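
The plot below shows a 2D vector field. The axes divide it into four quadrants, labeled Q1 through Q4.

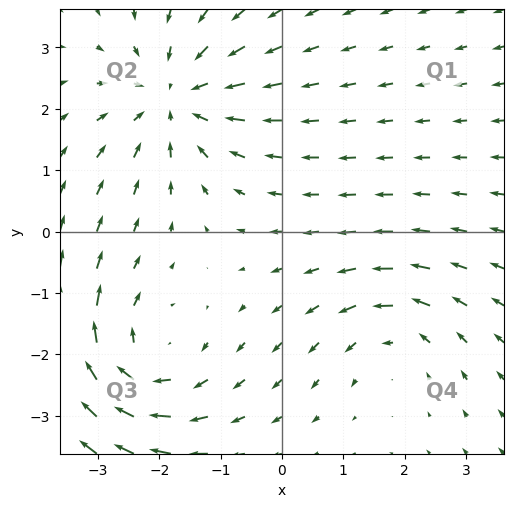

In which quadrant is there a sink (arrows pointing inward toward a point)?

The sink sits at approximately (-1.7, 2.2), which lies in quadrant Q2. The divergence there is about -5, negative as expected for a sink.

Q2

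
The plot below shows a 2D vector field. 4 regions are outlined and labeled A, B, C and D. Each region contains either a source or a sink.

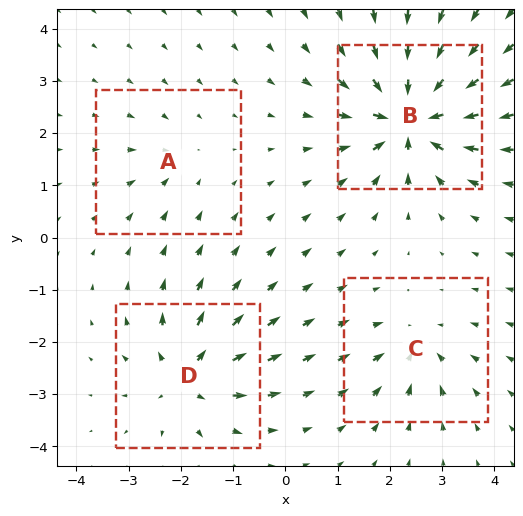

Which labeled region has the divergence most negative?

Divergence at each region's feature centre — A: about -3, B: about -9, C: about -4, D: about +6. Region B is most negative.

B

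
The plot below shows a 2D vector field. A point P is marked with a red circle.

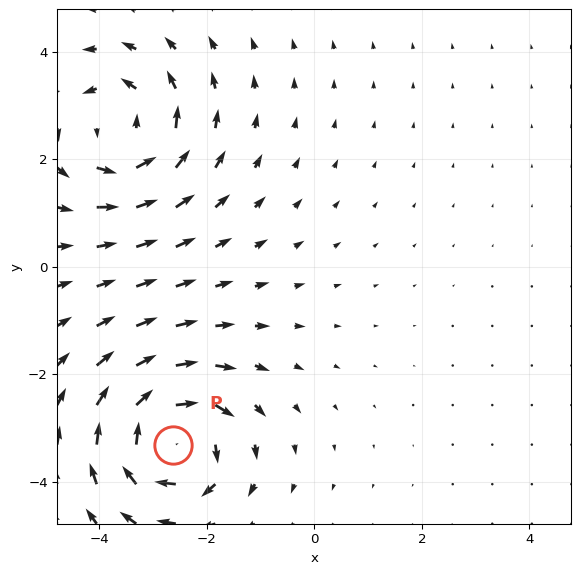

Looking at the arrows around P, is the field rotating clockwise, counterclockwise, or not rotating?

Near P at (-2.6, -3.3) the arrows circulate clockwise. The curl (z-component) there is about -5; negative curl means clockwise rotation.

clockwise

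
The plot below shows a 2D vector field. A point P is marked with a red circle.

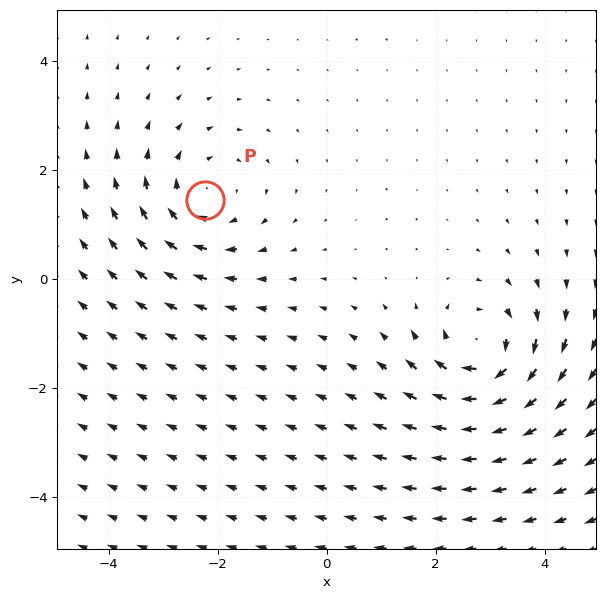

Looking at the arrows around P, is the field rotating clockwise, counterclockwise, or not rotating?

clockwise

Near P at (-2.2, 1.5) the arrows circulate clockwise. The curl (z-component) there is about -4; negative curl means clockwise rotation.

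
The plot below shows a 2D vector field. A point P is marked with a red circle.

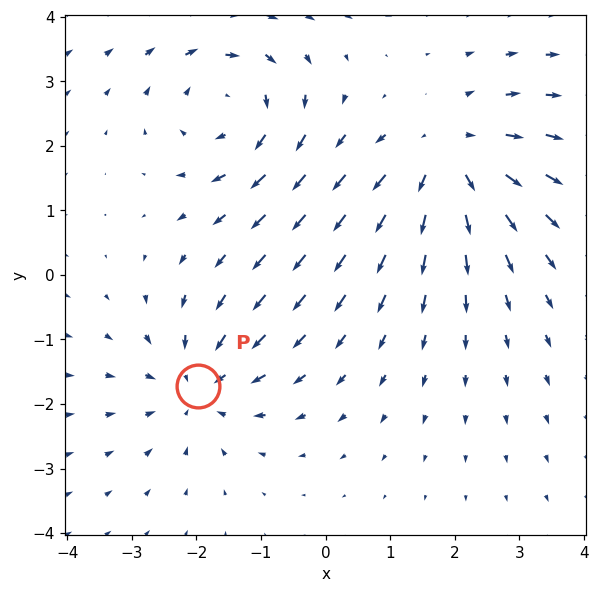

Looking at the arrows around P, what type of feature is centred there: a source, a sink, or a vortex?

sink

At P (-2.0, -1.7) the arrows converge inward. Divergence about -3, curl ≈0 — negative divergence with near-zero curl is a sink.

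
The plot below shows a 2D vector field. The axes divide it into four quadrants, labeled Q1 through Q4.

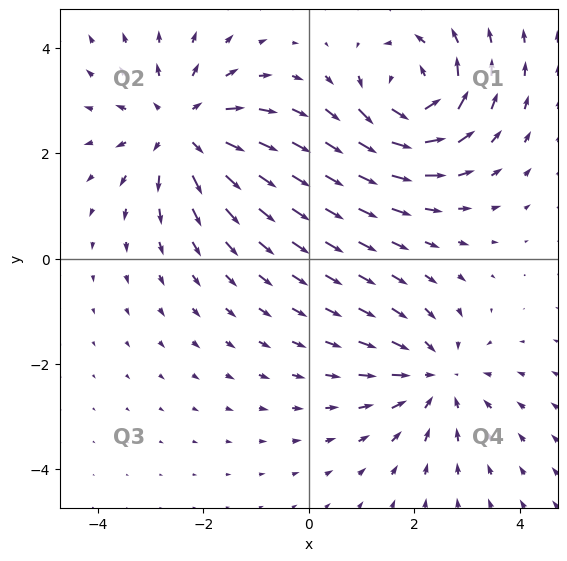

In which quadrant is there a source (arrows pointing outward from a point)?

The source sits at approximately (-2.4, 2.5), which lies in quadrant Q2. The divergence there is about +4, positive as expected for a source.

Q2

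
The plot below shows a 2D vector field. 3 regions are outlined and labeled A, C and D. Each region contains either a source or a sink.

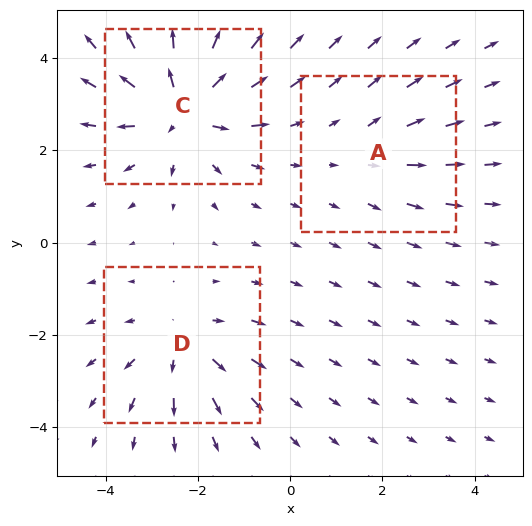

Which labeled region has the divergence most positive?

Divergence at each region's feature centre — A: about +2, C: about +5, D: about +3. Region C is most positive.

C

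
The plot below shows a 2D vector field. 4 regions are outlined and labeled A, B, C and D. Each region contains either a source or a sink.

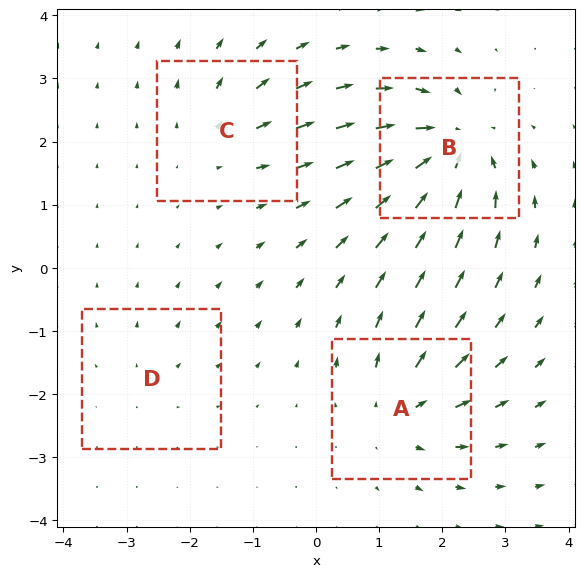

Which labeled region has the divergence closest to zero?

D

Divergence at each region's feature centre — A: about +5, B: about -7, C: about +4, D: about +2. Region D is closest to zero.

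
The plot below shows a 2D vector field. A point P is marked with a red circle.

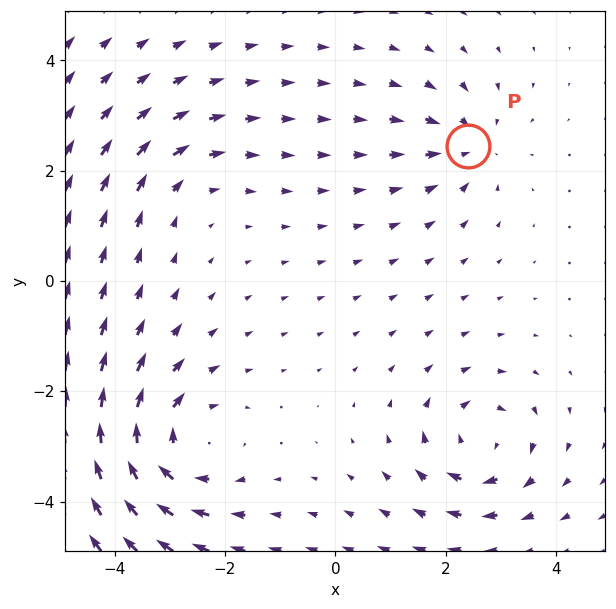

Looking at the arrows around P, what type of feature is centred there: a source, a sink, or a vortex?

At P (2.4, 2.5) the arrows converge inward. Divergence about -3, curl ≈0 — negative divergence with near-zero curl is a sink.

sink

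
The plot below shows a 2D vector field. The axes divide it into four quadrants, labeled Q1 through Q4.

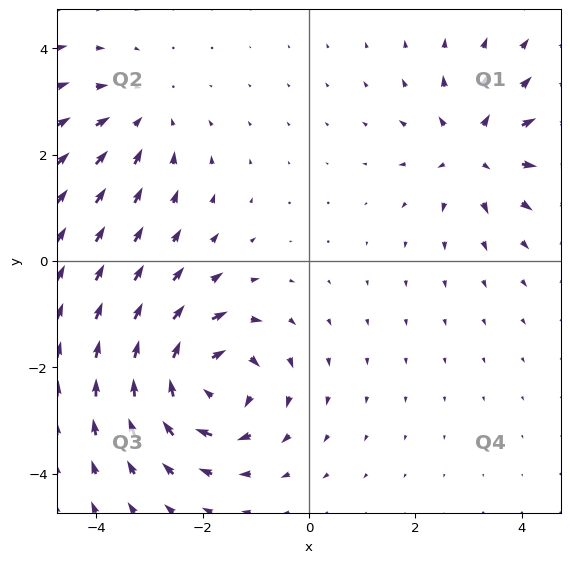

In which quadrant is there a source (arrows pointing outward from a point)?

The source sits at approximately (3.1, 2.1), which lies in quadrant Q1. The divergence there is about +4, positive as expected for a source.

Q1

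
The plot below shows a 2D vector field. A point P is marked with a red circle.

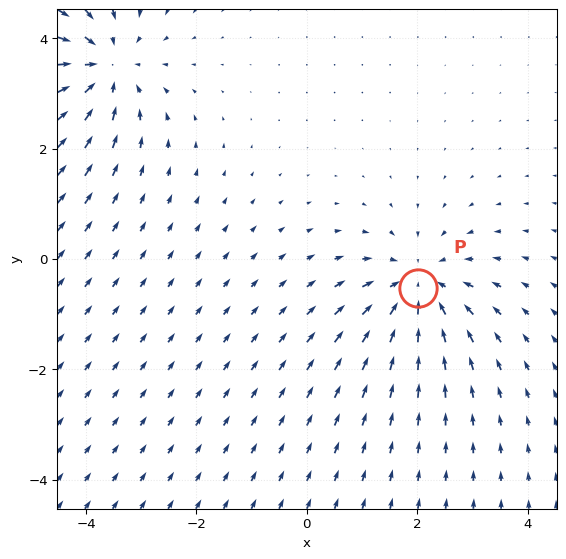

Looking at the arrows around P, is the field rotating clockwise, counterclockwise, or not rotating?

Near P at (2.0, -0.5) the arrows show no circulation. The curl there is ≈0.

not rotating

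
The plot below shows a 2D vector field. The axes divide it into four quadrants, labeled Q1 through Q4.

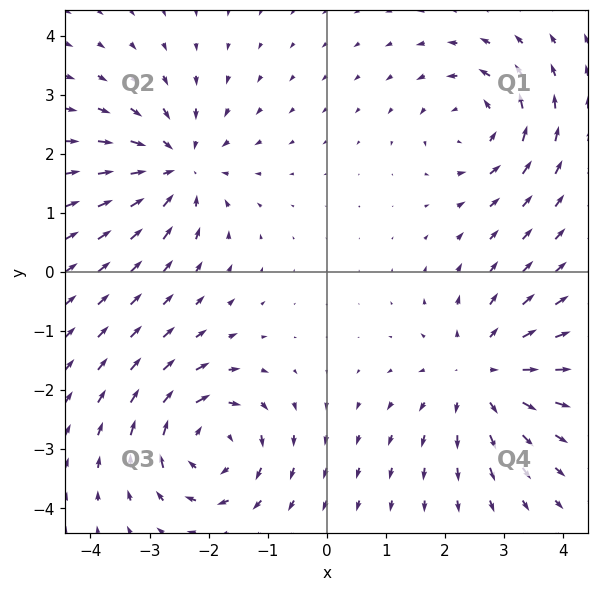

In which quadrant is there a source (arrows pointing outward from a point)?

Q4

The source sits at approximately (2.6, -1.7), which lies in quadrant Q4. The divergence there is about +4, positive as expected for a source.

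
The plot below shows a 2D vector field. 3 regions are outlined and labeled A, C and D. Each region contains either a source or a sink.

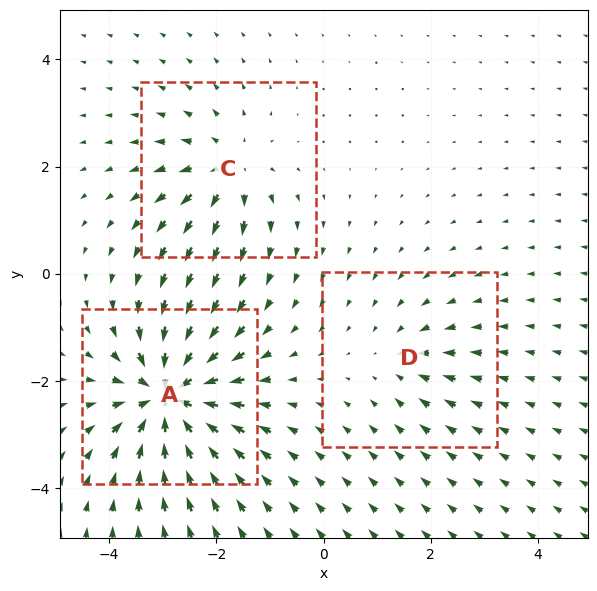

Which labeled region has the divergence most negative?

Divergence at each region's feature centre — A: about -6, C: about +3, D: about -2. Region A is most negative.

A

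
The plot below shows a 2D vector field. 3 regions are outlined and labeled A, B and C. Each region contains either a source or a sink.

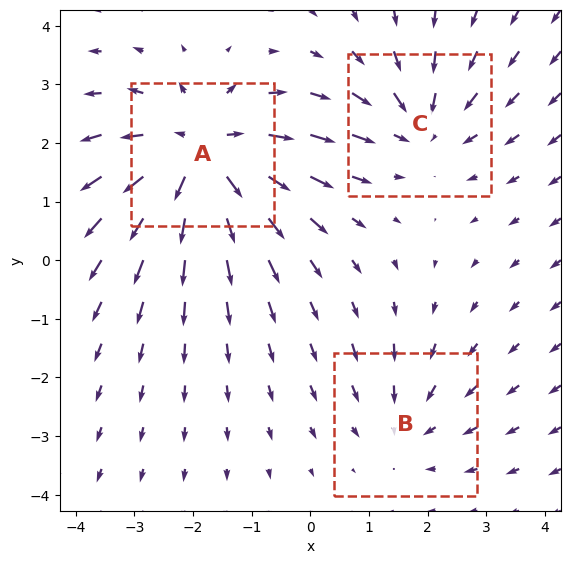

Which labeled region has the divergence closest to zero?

B

Divergence at each region's feature centre — A: about +4, B: about -2, C: about -3. Region B is closest to zero.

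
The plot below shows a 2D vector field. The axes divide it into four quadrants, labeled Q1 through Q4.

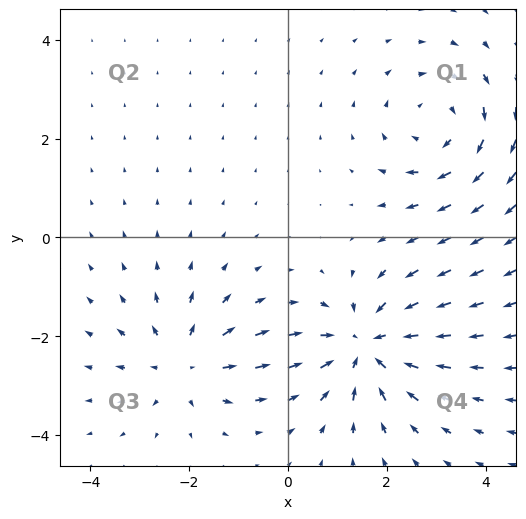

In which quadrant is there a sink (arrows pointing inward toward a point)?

Q4

The sink sits at approximately (1.6, -2.2), which lies in quadrant Q4. The divergence there is about -4, negative as expected for a sink.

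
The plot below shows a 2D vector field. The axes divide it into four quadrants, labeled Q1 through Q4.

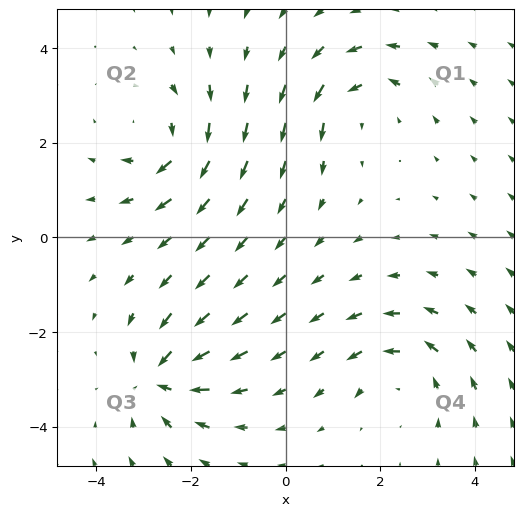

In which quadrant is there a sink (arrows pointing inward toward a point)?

The sink sits at approximately (-2.6, -3.0), which lies in quadrant Q3. The divergence there is about -5, negative as expected for a sink.

Q3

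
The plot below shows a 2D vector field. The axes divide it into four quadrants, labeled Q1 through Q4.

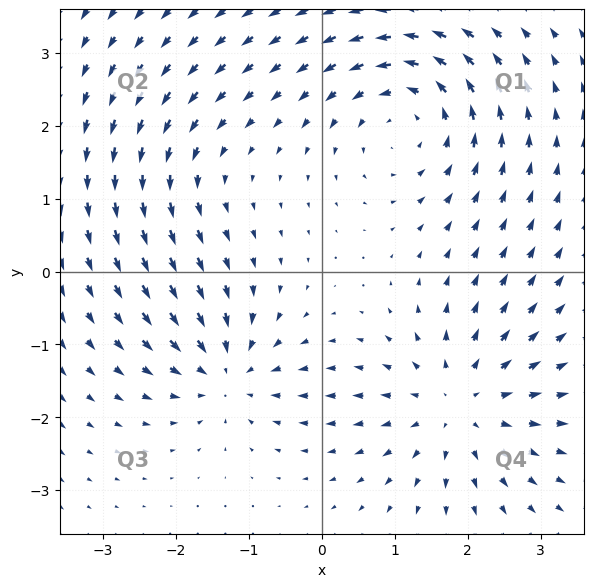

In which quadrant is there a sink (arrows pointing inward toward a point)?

The sink sits at approximately (-1.3, -1.4), which lies in quadrant Q3. The divergence there is about -5, negative as expected for a sink.

Q3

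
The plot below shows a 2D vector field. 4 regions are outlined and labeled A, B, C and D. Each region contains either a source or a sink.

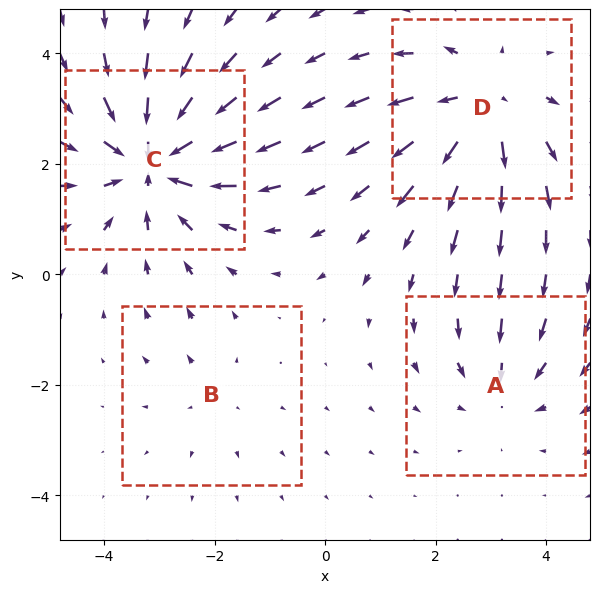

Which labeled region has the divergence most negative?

Divergence at each region's feature centre — A: about -3, B: about +2, C: about -6, D: about +5. Region C is most negative.

C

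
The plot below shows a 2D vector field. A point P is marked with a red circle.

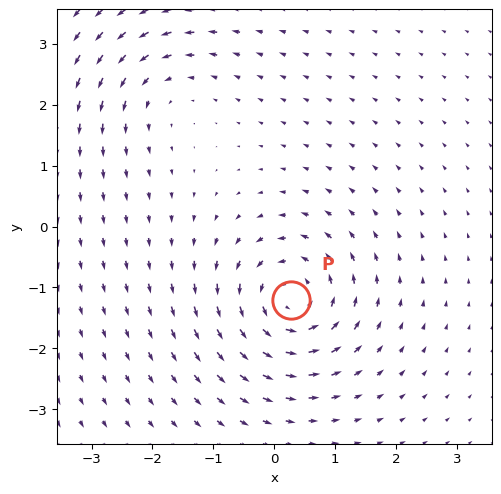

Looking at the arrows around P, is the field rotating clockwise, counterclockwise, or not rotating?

counterclockwise

Near P at (0.3, -1.2) the arrows circulate counterclockwise. The curl (z-component) there is about +6; positive curl means counterclockwise rotation.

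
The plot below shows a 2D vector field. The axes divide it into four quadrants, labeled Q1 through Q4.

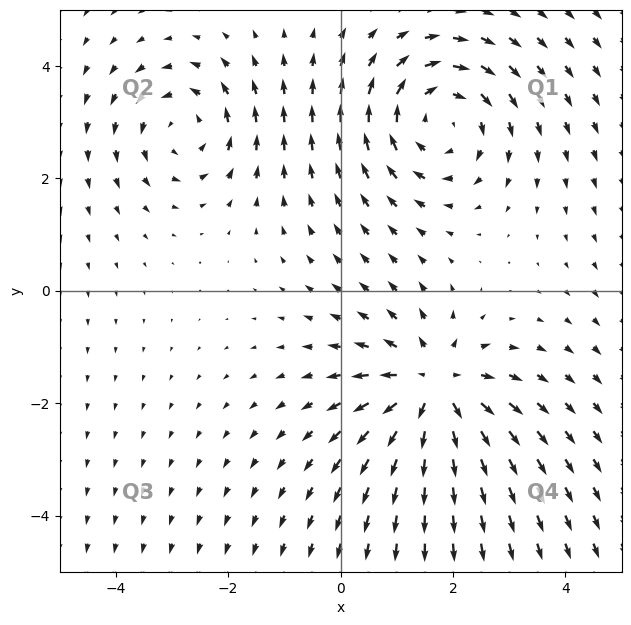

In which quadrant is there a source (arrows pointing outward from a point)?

Q4

The source sits at approximately (1.7, -1.7), which lies in quadrant Q4. The divergence there is about +4, positive as expected for a source.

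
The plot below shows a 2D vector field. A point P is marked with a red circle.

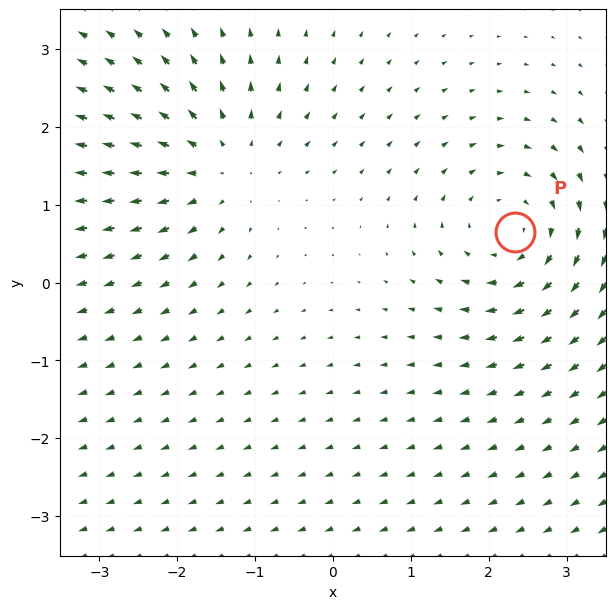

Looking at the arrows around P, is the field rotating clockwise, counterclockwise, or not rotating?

clockwise

Near P at (2.3, 0.7) the arrows circulate clockwise. The curl (z-component) there is about -4; negative curl means clockwise rotation.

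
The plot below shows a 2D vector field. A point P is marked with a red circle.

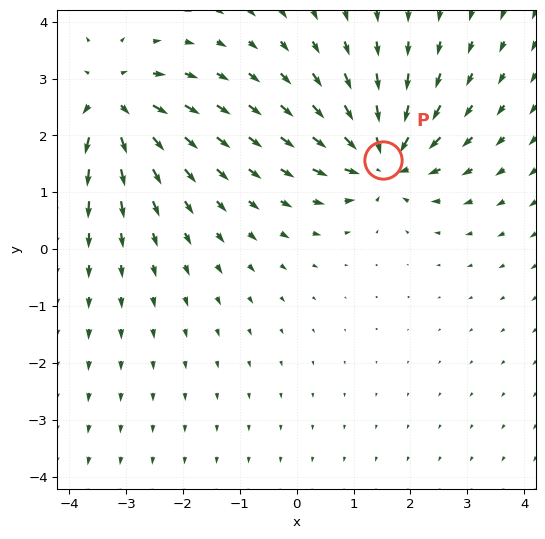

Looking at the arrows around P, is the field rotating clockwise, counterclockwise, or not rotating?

Near P at (1.5, 1.6) the arrows show no circulation. The curl there is ≈0.

not rotating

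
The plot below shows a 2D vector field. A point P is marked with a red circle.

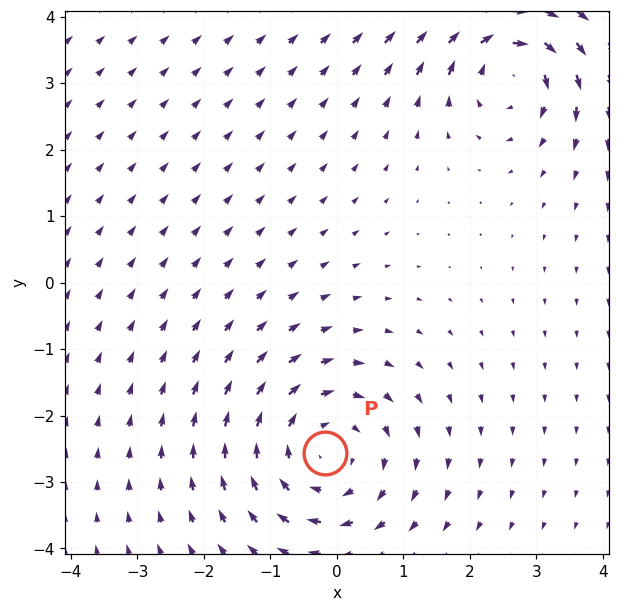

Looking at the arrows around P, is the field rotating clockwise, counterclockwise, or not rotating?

clockwise

Near P at (-0.2, -2.6) the arrows circulate clockwise. The curl (z-component) there is about -3; negative curl means clockwise rotation.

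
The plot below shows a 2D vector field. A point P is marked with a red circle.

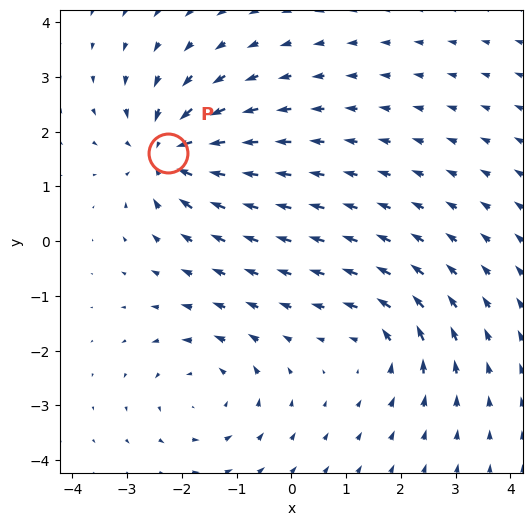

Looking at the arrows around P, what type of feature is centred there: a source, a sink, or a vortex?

sink

At P (-2.2, 1.6) the arrows converge inward. Divergence about -6, curl ≈0 — negative divergence with near-zero curl is a sink.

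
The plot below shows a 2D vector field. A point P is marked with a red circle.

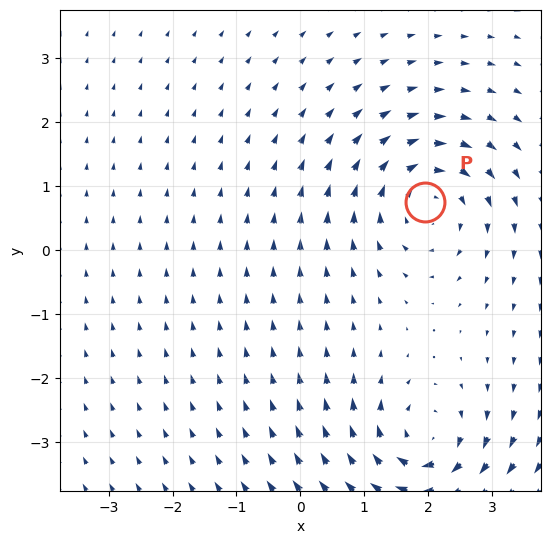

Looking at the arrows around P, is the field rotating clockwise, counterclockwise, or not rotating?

Near P at (2.0, 0.8) the arrows circulate clockwise. The curl (z-component) there is about -5; negative curl means clockwise rotation.

clockwise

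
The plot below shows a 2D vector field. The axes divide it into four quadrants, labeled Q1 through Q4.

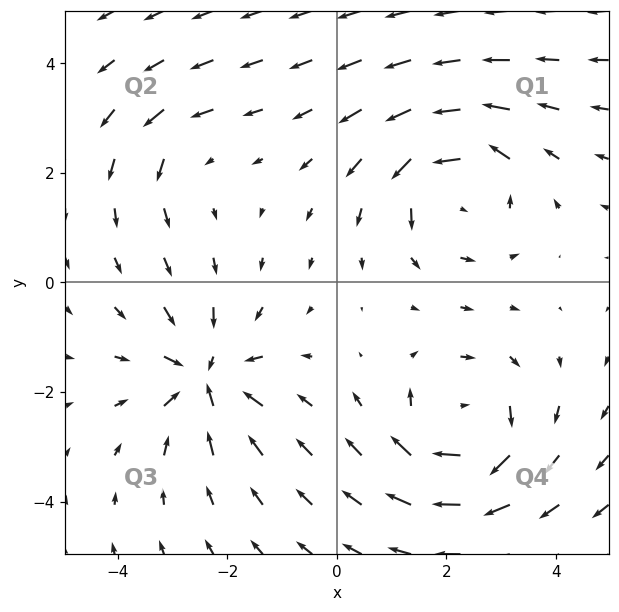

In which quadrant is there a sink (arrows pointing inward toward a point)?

Q3

The sink sits at approximately (-2.4, -1.7), which lies in quadrant Q3. The divergence there is about -5, negative as expected for a sink.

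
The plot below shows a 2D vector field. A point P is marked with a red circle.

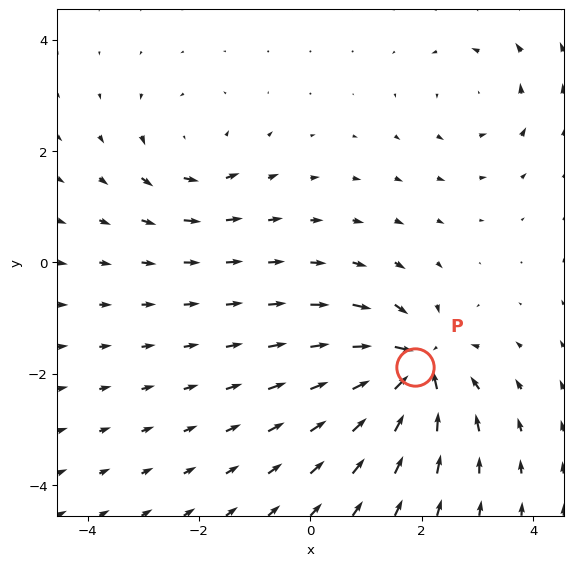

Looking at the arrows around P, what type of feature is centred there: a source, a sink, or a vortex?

At P (1.9, -1.9) the arrows converge inward. Divergence about -6, curl ≈0 — negative divergence with near-zero curl is a sink.

sink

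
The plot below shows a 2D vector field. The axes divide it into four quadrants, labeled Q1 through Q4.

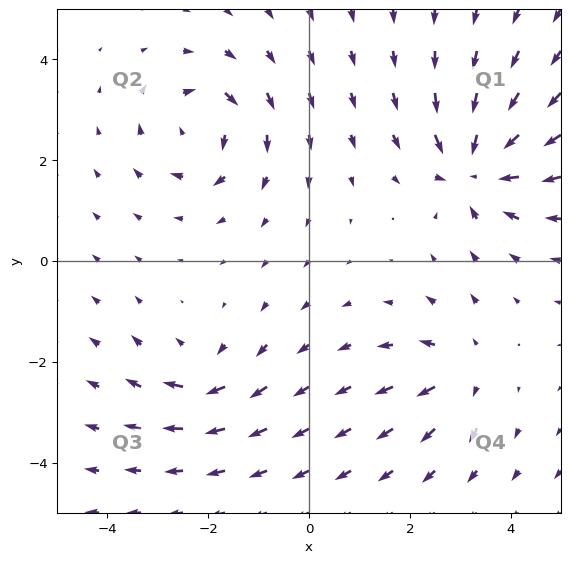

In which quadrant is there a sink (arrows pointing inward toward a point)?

The sink sits at approximately (3.3, 1.8), which lies in quadrant Q1. The divergence there is about -7, negative as expected for a sink.

Q1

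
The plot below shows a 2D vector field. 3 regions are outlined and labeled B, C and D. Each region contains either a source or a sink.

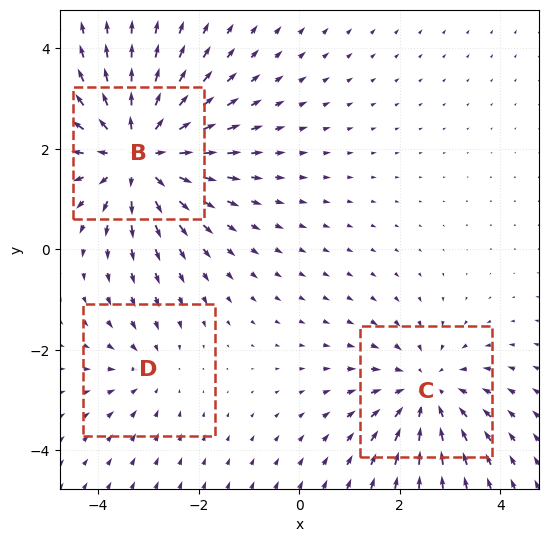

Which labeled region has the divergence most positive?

Divergence at each region's feature centre — B: about +4, C: about -3, D: about -2. Region B is most positive.

B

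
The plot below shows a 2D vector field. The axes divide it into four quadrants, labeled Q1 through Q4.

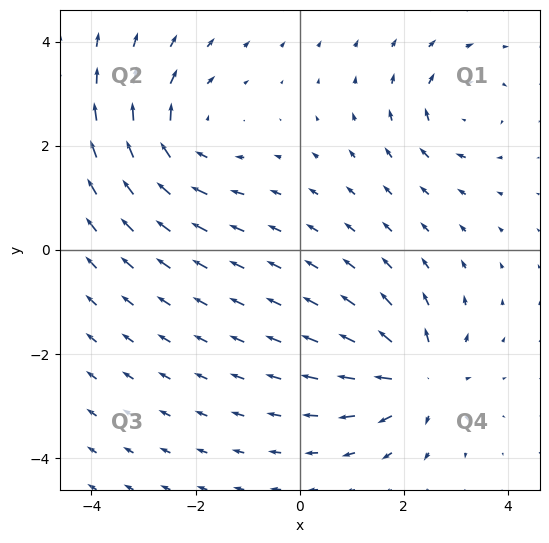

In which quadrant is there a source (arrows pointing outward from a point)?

Q4

The source sits at approximately (2.3, -2.5), which lies in quadrant Q4. The divergence there is about +6, positive as expected for a source.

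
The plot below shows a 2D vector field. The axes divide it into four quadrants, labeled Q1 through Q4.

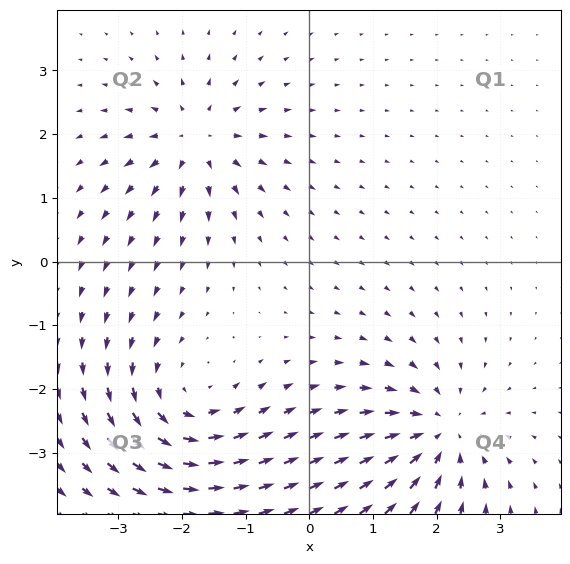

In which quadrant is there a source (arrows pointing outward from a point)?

Q2

The source sits at approximately (-1.8, 1.9), which lies in quadrant Q2. The divergence there is about +4, positive as expected for a source.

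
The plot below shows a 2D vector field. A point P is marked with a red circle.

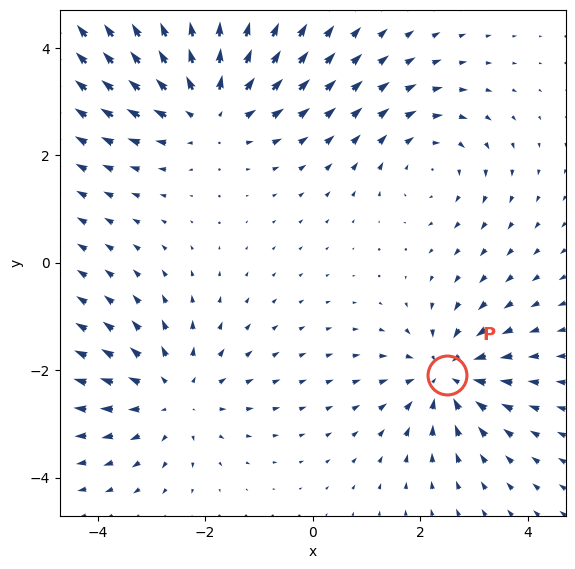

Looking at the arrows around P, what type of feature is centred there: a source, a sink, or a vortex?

At P (2.5, -2.1) the arrows converge inward. Divergence about -5, curl ≈0 — negative divergence with near-zero curl is a sink.

sink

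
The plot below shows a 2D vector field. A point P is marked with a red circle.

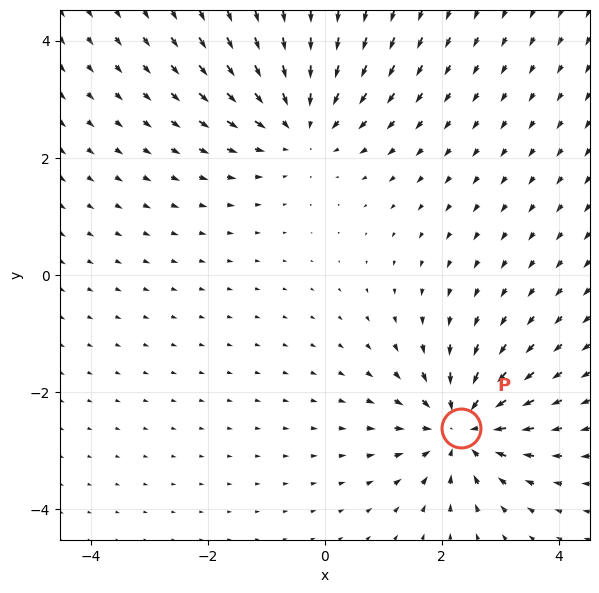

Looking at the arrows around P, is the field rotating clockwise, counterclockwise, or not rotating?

Near P at (2.3, -2.6) the arrows show no circulation. The curl there is ≈0.

not rotating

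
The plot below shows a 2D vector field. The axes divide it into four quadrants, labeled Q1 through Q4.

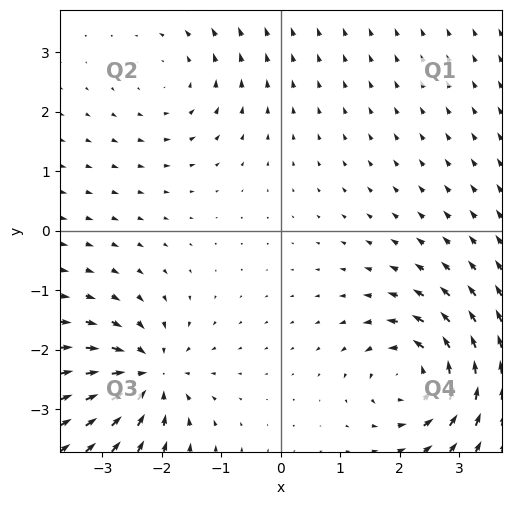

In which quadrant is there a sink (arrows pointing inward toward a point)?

Q3

The sink sits at approximately (-2.2, -2.4), which lies in quadrant Q3. The divergence there is about -5, negative as expected for a sink.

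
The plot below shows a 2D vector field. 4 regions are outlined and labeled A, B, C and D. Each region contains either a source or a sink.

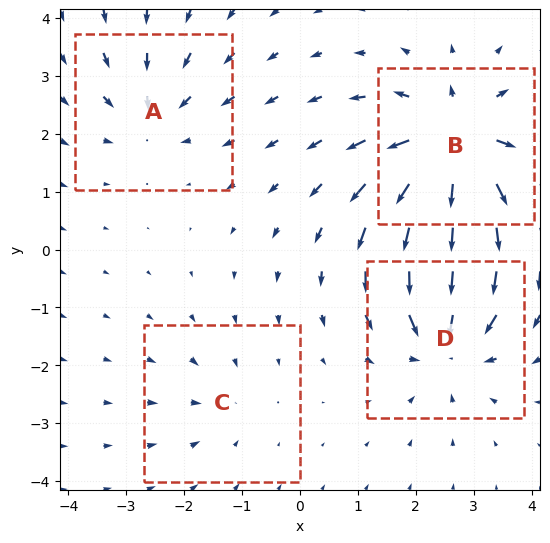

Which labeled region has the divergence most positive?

Divergence at each region's feature centre — A: about -4, B: about +7, C: about -2, D: about -5. Region B is most positive.

B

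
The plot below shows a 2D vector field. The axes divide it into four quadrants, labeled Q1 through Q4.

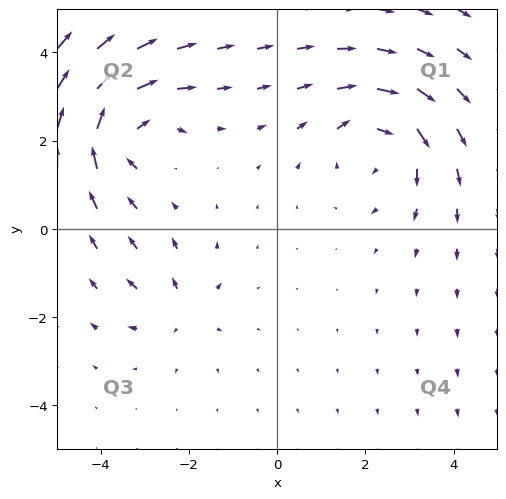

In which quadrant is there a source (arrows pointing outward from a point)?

Q3

The source sits at approximately (-2.2, -1.8), which lies in quadrant Q3. The divergence there is about +4, positive as expected for a source.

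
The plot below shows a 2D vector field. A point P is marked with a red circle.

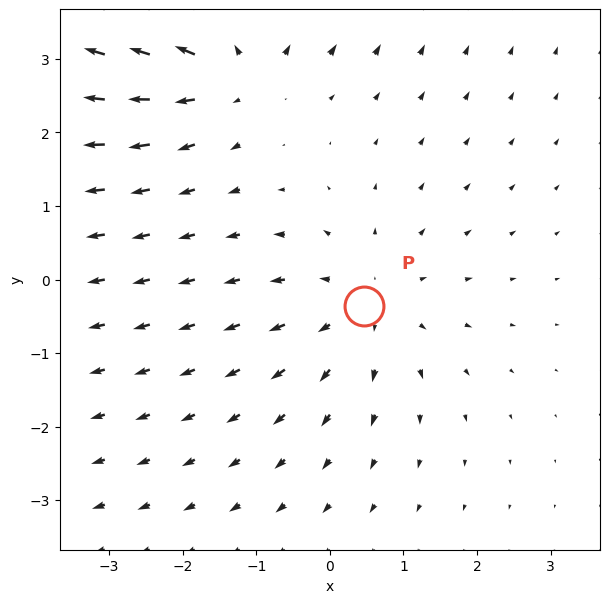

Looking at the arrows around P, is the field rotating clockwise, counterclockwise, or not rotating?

not rotating

Near P at (0.5, -0.4) the arrows show no circulation. The curl there is ≈0.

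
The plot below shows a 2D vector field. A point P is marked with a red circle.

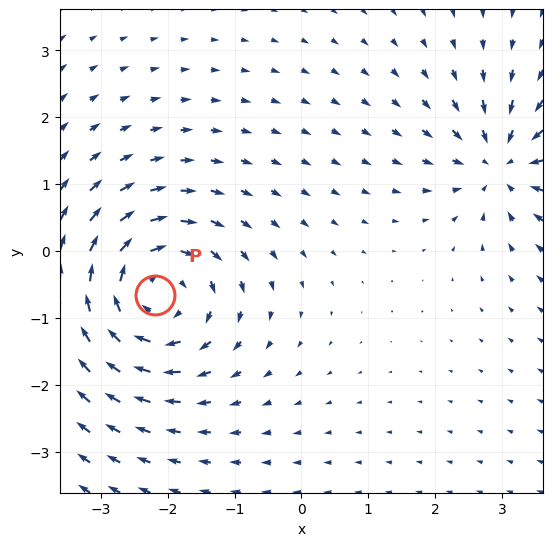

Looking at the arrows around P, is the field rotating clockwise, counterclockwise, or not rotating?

Near P at (-2.2, -0.7) the arrows circulate clockwise. The curl (z-component) there is about -4; negative curl means clockwise rotation.

clockwise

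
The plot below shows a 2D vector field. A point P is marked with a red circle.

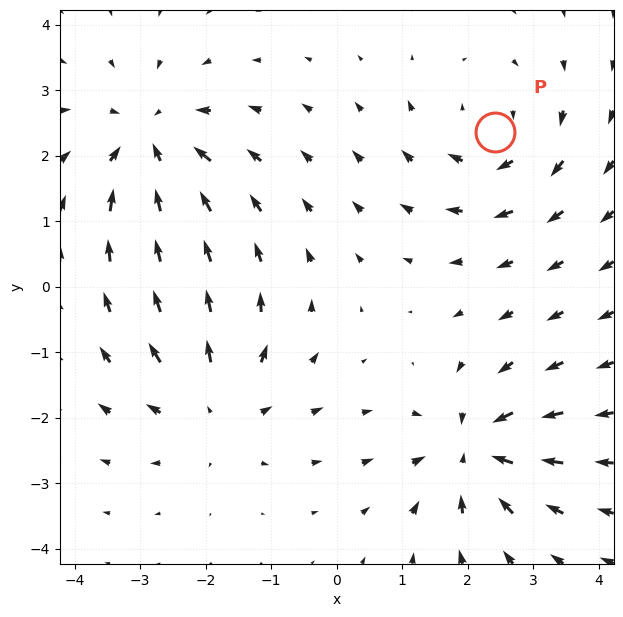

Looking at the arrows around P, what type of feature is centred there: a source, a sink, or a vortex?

At P (2.4, 2.4) the arrows circulate clockwise. Divergence ≈0, curl about -3 — near-zero divergence with nonzero curl is a vortex.

vortex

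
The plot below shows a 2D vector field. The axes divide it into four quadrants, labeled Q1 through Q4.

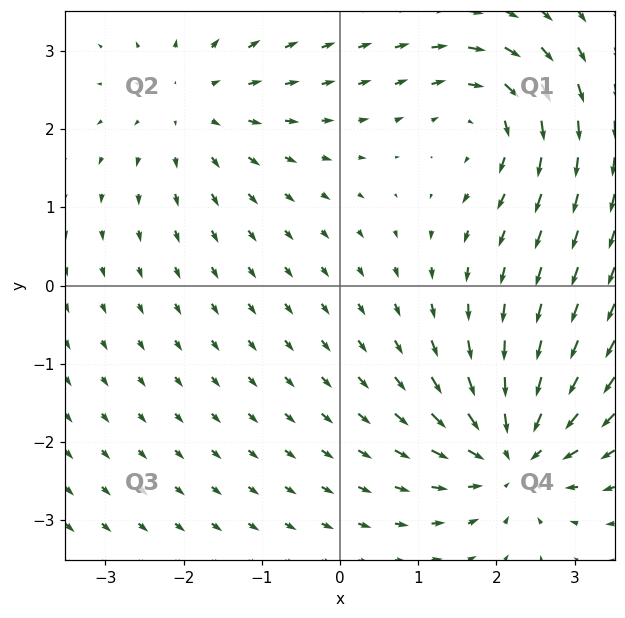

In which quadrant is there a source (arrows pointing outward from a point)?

Q2

The source sits at approximately (-1.9, 2.3), which lies in quadrant Q2. The divergence there is about +2, positive as expected for a source.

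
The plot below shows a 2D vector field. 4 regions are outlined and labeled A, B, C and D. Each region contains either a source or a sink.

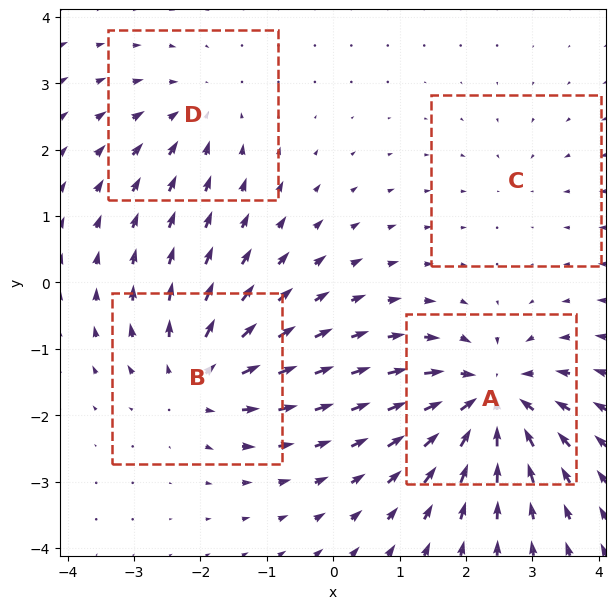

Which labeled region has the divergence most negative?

A

Divergence at each region's feature centre — A: about -8, B: about +6, C: about -2, D: about -4. Region A is most negative.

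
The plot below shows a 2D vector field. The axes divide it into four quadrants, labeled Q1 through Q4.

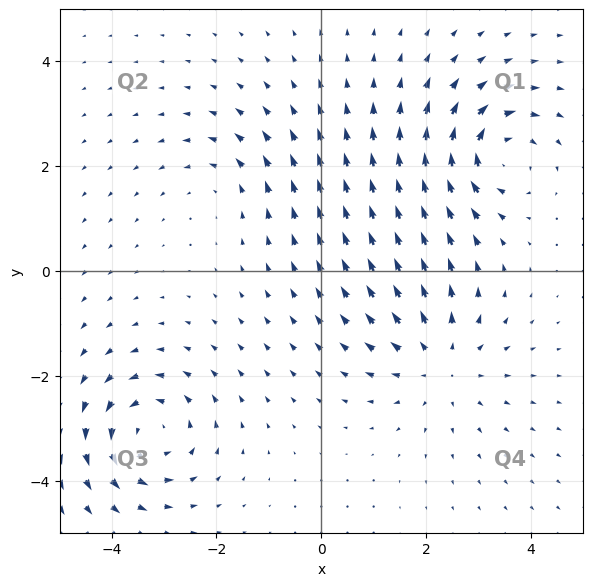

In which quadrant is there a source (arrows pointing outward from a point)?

Q4

The source sits at approximately (2.3, -1.7), which lies in quadrant Q4. The divergence there is about +3, positive as expected for a source.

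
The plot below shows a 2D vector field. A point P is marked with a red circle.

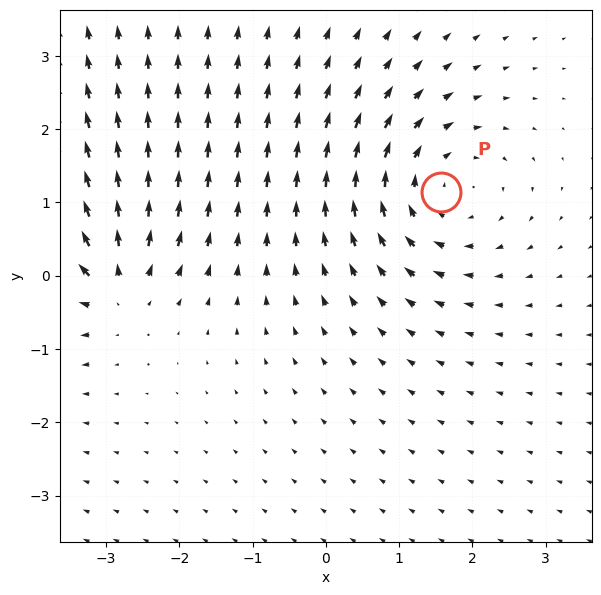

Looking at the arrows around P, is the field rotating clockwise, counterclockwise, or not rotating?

Near P at (1.6, 1.1) the arrows circulate clockwise. The curl (z-component) there is about -4; negative curl means clockwise rotation.

clockwise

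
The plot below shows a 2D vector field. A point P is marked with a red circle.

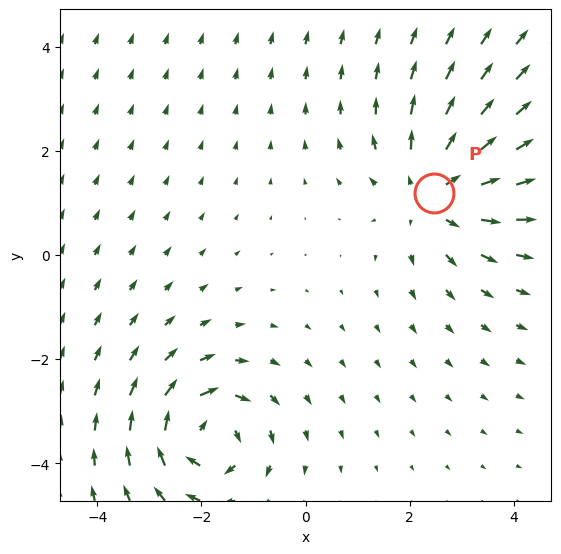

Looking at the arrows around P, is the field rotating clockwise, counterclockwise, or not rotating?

Near P at (2.5, 1.2) the arrows show no circulation. The curl there is ≈0.

not rotating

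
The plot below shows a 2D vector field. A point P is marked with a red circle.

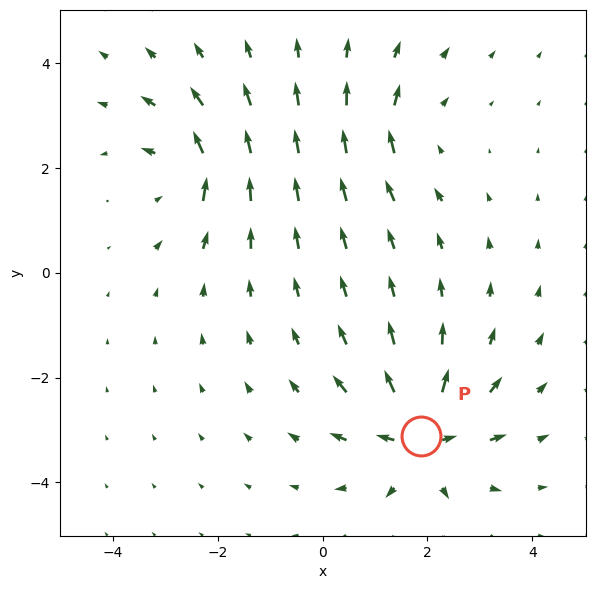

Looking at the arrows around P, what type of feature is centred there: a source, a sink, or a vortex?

source

At P (1.9, -3.1) the arrows spread outward. Divergence about +7, curl ≈0 — positive divergence with near-zero curl is a source.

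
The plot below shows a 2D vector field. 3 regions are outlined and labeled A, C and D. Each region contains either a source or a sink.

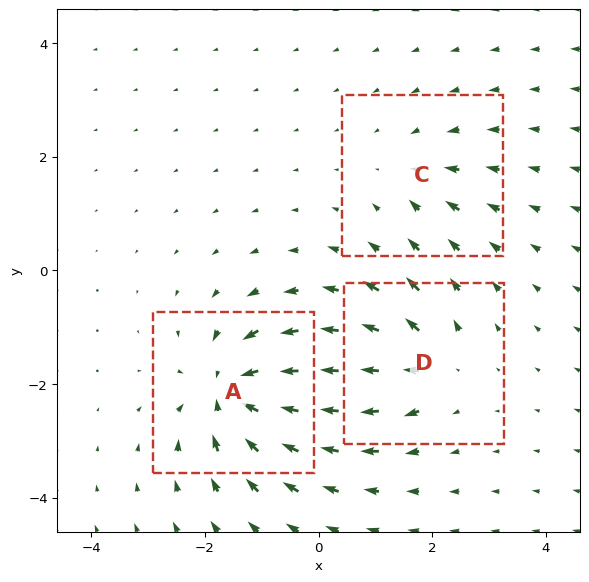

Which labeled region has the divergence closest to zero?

C

Divergence at each region's feature centre — A: about -6, C: about -2, D: about +4. Region C is closest to zero.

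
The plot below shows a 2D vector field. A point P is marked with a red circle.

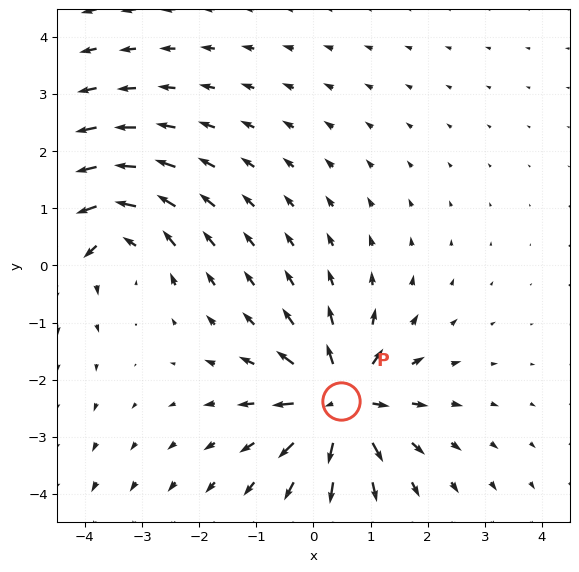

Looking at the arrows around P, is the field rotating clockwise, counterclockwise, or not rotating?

not rotating

Near P at (0.5, -2.4) the arrows show no circulation. The curl there is ≈0.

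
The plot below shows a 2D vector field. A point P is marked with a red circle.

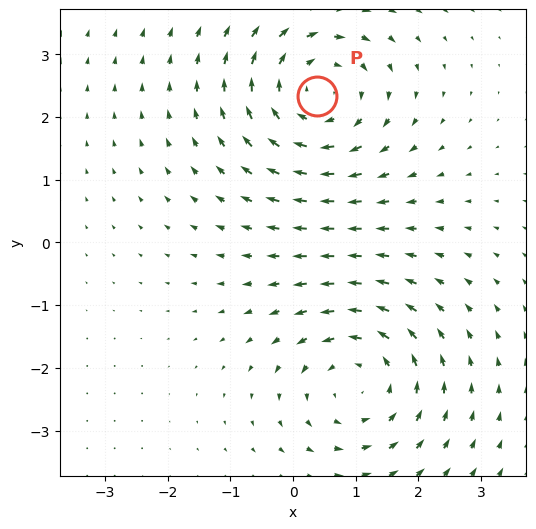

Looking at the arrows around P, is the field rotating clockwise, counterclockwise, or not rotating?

clockwise

Near P at (0.4, 2.3) the arrows circulate clockwise. The curl (z-component) there is about -3; negative curl means clockwise rotation.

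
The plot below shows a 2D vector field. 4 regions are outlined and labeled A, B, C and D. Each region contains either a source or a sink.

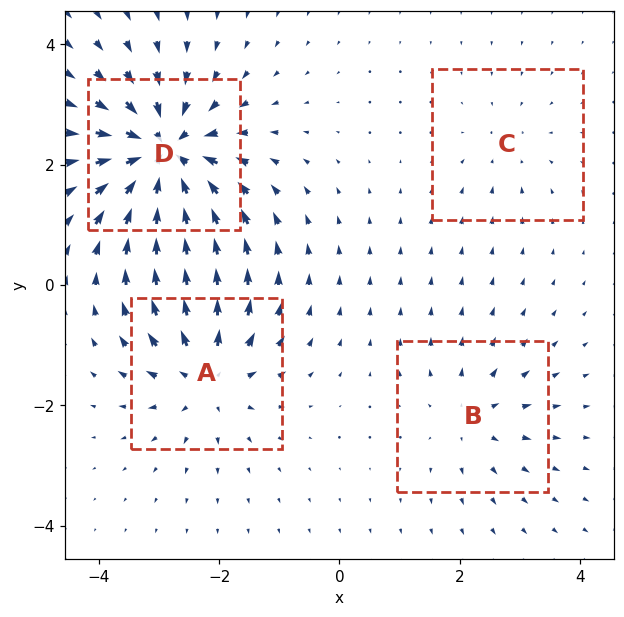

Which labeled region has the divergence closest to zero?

C

Divergence at each region's feature centre — A: about +6, B: about +4, C: about -3, D: about -9. Region C is closest to zero.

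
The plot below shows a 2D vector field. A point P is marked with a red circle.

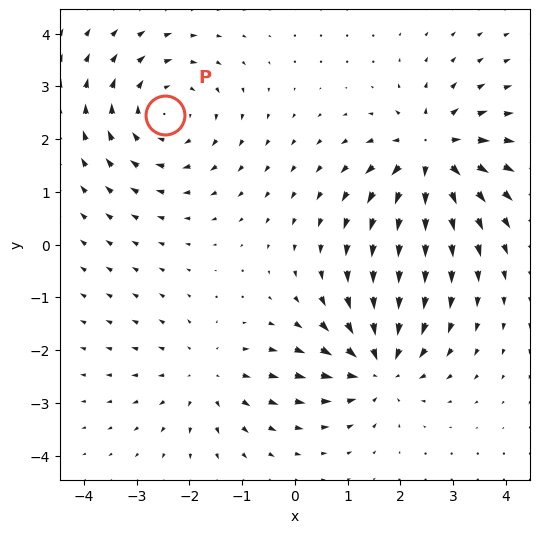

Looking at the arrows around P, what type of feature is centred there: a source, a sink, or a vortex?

At P (-2.5, 2.5) the arrows circulate clockwise. Divergence ≈0, curl about -4 — near-zero divergence with nonzero curl is a vortex.

vortex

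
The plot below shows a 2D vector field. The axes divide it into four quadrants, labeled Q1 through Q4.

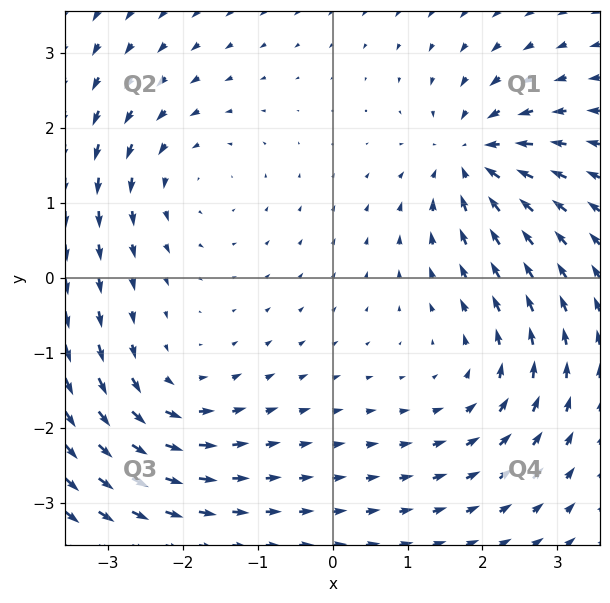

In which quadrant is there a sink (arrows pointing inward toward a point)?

The sink sits at approximately (1.9, 1.6), which lies in quadrant Q1. The divergence there is about -7, negative as expected for a sink.

Q1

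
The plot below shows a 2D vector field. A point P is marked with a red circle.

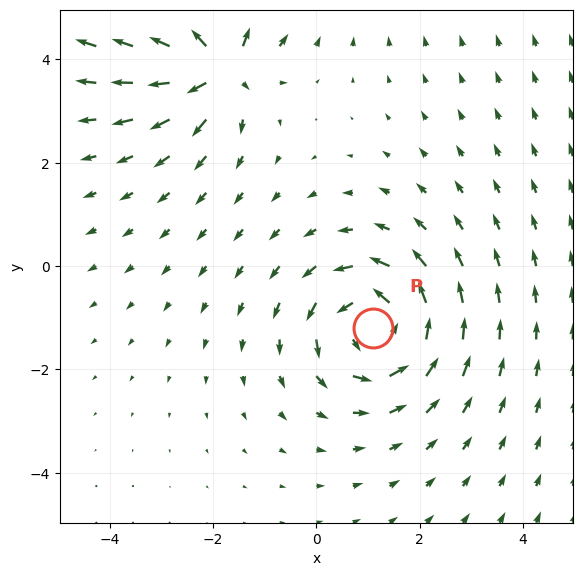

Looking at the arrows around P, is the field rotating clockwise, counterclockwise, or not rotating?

Near P at (1.1, -1.2) the arrows circulate counterclockwise. The curl (z-component) there is about +4; positive curl means counterclockwise rotation.

counterclockwise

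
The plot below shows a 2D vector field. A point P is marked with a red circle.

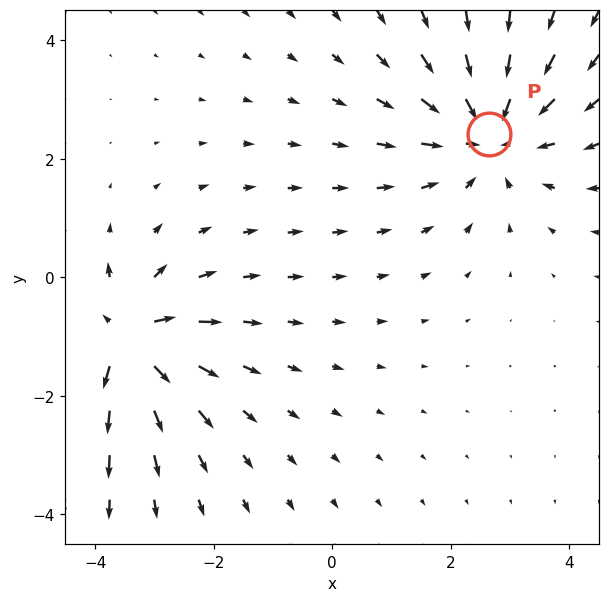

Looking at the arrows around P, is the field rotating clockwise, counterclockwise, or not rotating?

Near P at (2.6, 2.4) the arrows show no circulation. The curl there is ≈0.

not rotating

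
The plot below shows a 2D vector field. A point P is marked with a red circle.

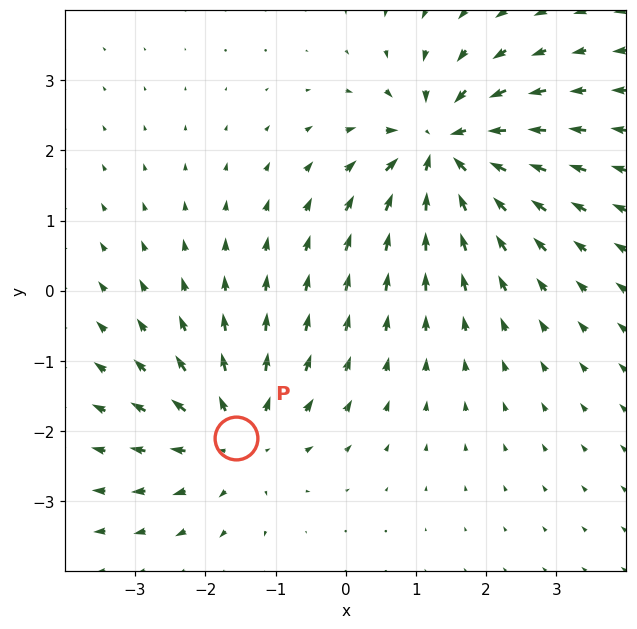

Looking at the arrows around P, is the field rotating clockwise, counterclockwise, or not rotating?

Near P at (-1.6, -2.1) the arrows show no circulation. The curl there is ≈0.

not rotating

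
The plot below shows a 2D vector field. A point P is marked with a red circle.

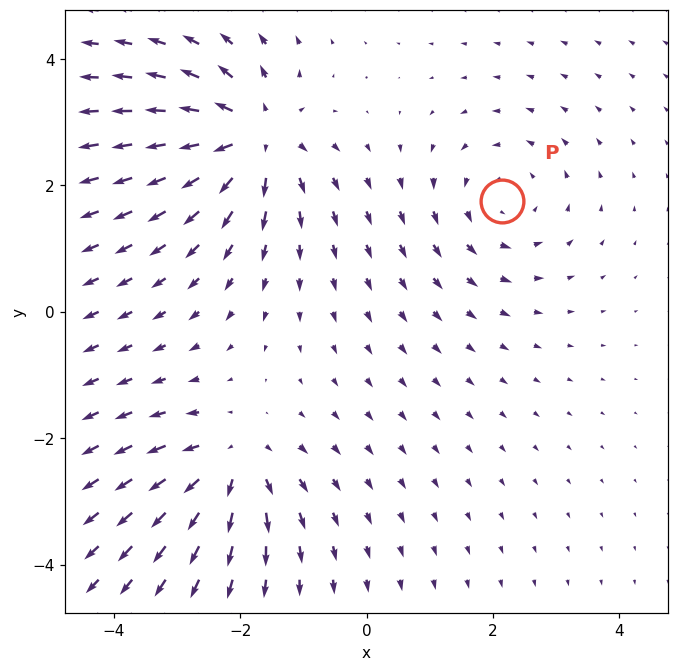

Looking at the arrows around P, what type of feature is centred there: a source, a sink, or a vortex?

vortex

At P (2.1, 1.8) the arrows circulate counterclockwise. Divergence ≈0, curl about +2 — near-zero divergence with nonzero curl is a vortex.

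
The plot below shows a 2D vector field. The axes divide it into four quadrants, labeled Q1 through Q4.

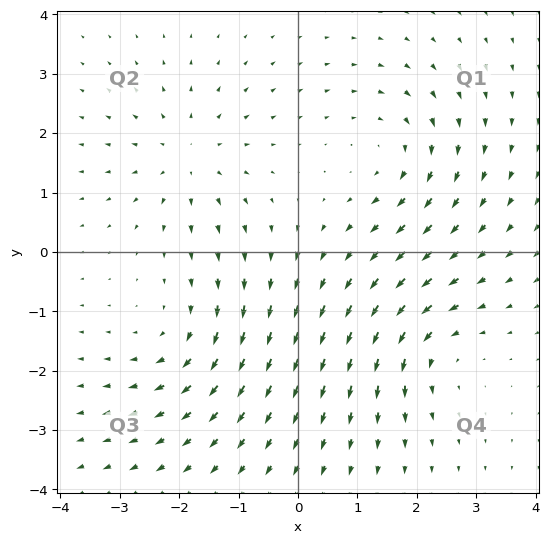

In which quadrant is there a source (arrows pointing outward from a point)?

Q2

The source sits at approximately (-1.8, 1.6), which lies in quadrant Q2. The divergence there is about +4, positive as expected for a source.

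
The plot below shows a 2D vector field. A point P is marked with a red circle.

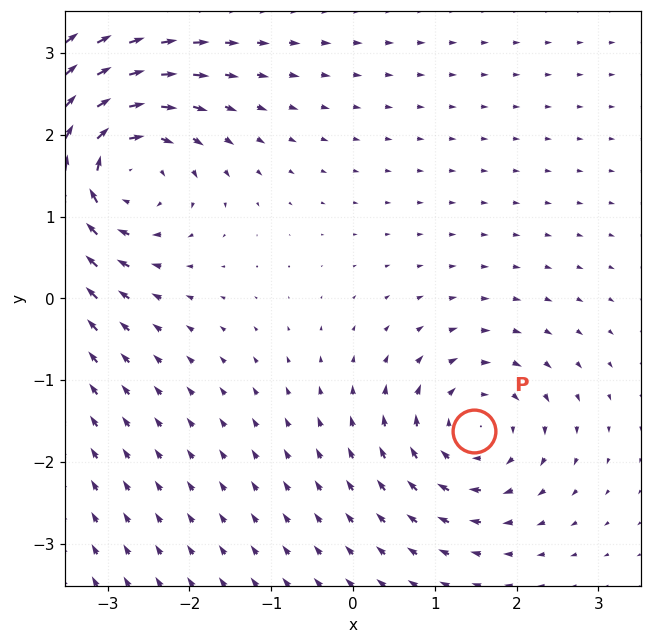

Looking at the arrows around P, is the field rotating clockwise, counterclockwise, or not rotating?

Near P at (1.5, -1.6) the arrows circulate clockwise. The curl (z-component) there is about -4; negative curl means clockwise rotation.

clockwise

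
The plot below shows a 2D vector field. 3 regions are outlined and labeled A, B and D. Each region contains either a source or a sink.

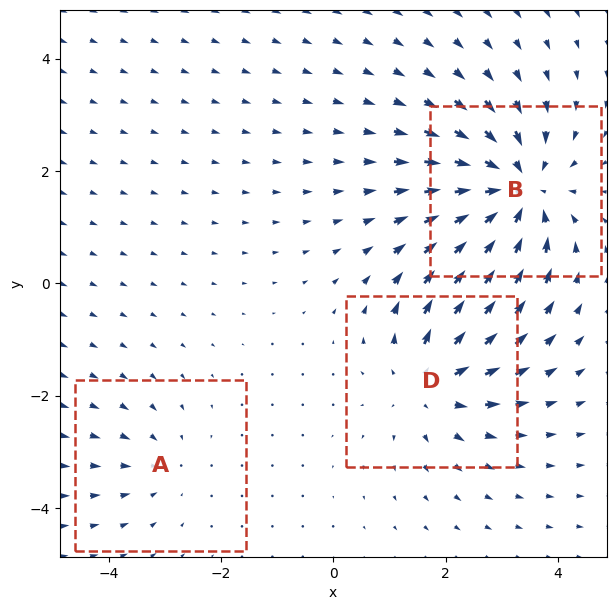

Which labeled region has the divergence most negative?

B

Divergence at each region's feature centre — A: about -2, B: about -5, D: about +3. Region B is most negative.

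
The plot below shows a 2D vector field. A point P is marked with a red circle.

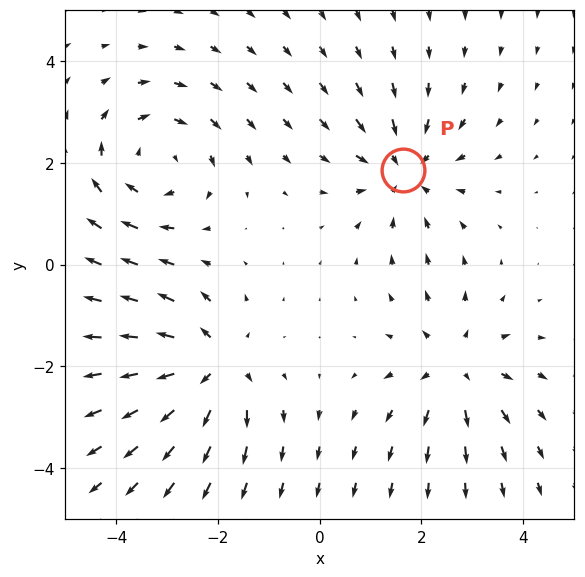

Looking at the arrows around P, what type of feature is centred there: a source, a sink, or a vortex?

sink

At P (1.6, 1.9) the arrows converge inward. Divergence about -4, curl ≈0 — negative divergence with near-zero curl is a sink.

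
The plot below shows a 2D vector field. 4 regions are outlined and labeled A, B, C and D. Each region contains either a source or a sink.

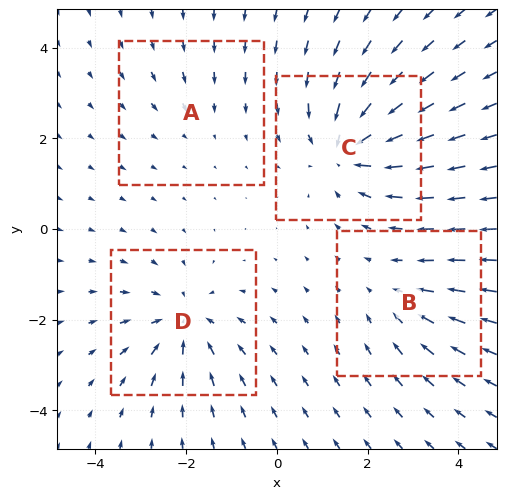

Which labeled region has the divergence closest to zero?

A

Divergence at each region's feature centre — A: about -2, B: about -3, C: about -6, D: about -5. Region A is closest to zero.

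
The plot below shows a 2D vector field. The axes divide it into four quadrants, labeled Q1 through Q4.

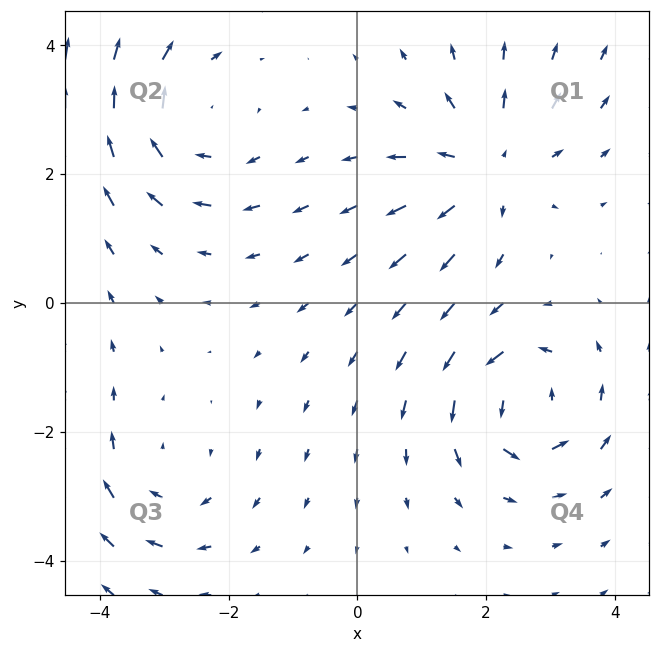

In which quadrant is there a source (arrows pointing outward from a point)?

The source sits at approximately (2.0, 2.1), which lies in quadrant Q1. The divergence there is about +4, positive as expected for a source.

Q1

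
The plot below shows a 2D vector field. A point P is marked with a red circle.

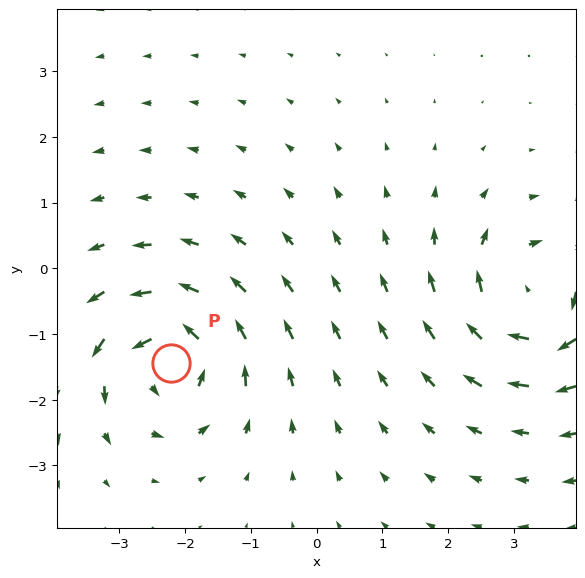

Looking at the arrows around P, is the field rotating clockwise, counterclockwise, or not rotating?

counterclockwise

Near P at (-2.2, -1.4) the arrows circulate counterclockwise. The curl (z-component) there is about +7; positive curl means counterclockwise rotation.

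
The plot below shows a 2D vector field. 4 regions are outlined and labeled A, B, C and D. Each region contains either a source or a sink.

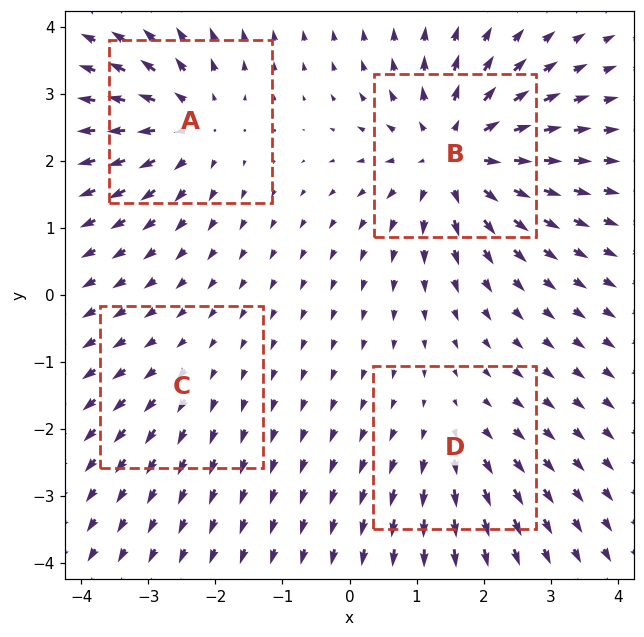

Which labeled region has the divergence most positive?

Divergence at each region's feature centre — A: about +5, B: about +7, C: about +2, D: about +3. Region B is most positive.

B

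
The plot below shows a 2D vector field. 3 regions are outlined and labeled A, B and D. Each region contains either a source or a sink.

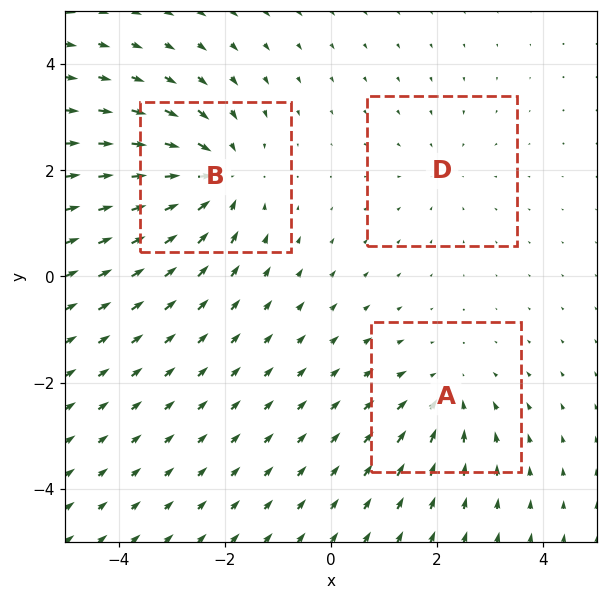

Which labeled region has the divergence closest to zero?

Divergence at each region's feature centre — A: about -3, B: about -4, D: about -2. Region D is closest to zero.

D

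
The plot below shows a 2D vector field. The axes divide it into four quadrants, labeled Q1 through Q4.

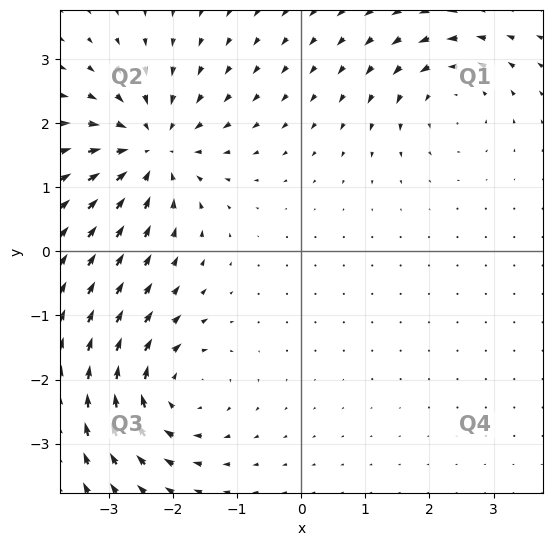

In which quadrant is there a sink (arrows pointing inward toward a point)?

The sink sits at approximately (-2.3, 1.6), which lies in quadrant Q2. The divergence there is about -5, negative as expected for a sink.

Q2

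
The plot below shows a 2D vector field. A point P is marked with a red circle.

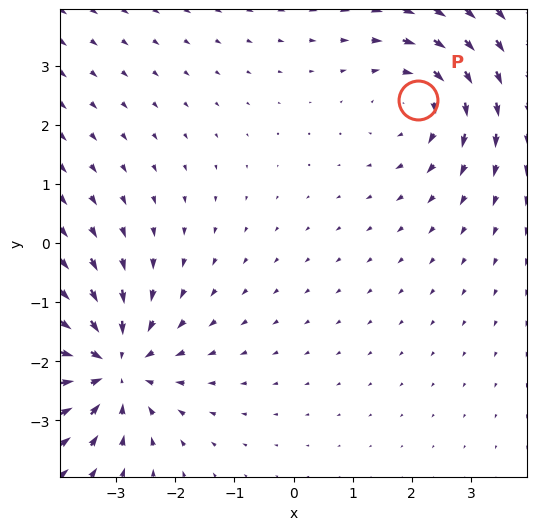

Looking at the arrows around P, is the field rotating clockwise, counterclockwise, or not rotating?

Near P at (2.1, 2.4) the arrows circulate clockwise. The curl (z-component) there is about -3; negative curl means clockwise rotation.

clockwise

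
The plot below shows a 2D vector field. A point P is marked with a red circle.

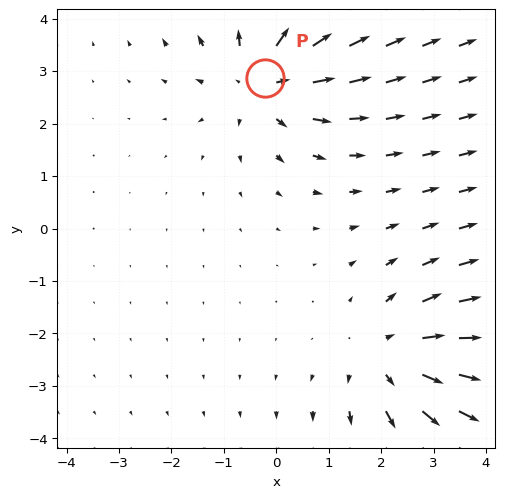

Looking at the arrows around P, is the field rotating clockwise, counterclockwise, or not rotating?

not rotating

Near P at (-0.2, 2.9) the arrows show no circulation. The curl there is ≈0.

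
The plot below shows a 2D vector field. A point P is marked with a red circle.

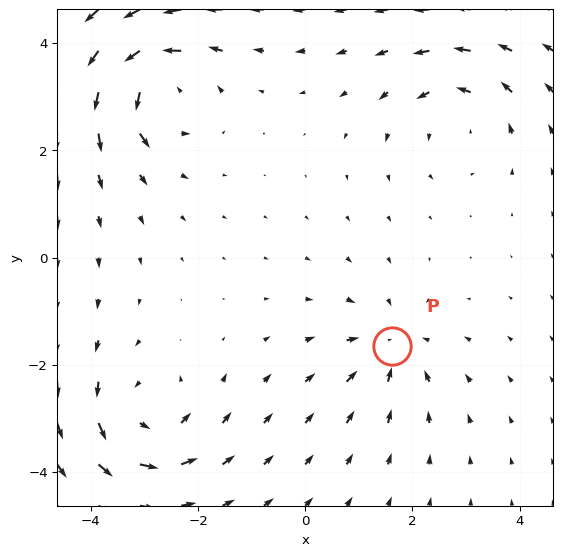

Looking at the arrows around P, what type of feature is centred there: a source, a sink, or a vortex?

At P (1.6, -1.7) the arrows converge inward. Divergence about -4, curl ≈0 — negative divergence with near-zero curl is a sink.

sink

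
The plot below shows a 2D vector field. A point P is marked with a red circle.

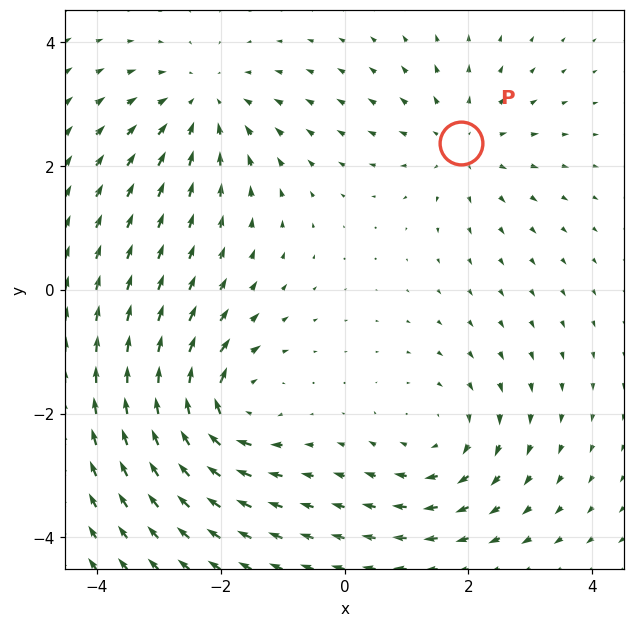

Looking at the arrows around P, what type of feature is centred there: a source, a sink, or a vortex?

At P (1.9, 2.4) the arrows spread outward. Divergence about +4, curl ≈0 — positive divergence with near-zero curl is a source.

source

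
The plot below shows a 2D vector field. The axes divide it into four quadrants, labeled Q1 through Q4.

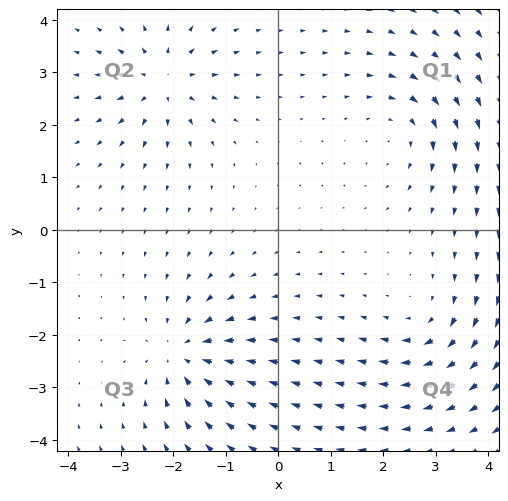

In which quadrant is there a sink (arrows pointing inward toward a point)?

Q3

The sink sits at approximately (-1.8, -2.4), which lies in quadrant Q3. The divergence there is about -4, negative as expected for a sink.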